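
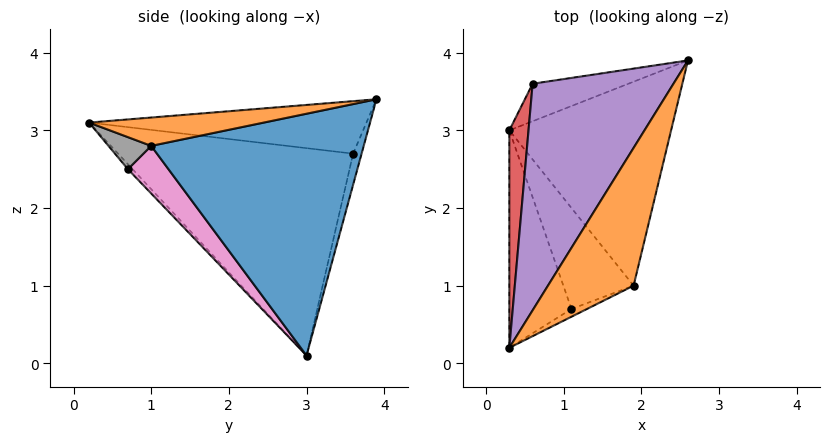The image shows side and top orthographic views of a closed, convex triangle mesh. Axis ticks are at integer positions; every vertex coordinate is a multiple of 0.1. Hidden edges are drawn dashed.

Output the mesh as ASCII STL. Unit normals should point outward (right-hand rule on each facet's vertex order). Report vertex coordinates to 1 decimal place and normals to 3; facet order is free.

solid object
 facet normal 0.828 -0.085 -0.554
  outer loop
   vertex 1.9 1.0 2.8
   vertex 0.3 3.0 0.1
   vertex 2.6 3.9 3.4
  endloop
 endfacet
 facet normal 0.303 -0.263 0.916
  outer loop
   vertex 1.9 1.0 2.8
   vertex 2.6 3.9 3.4
   vertex 0.3 0.2 3.1
  endloop
 endfacet
 facet normal -0.070 0.974 -0.217
  outer loop
   vertex 0.6 3.6 2.7
   vertex 2.6 3.9 3.4
   vertex 0.3 3.0 0.1
  endloop
 endfacet
 facet normal -0.991 0.098 0.092
  outer loop
   vertex 0.6 3.6 2.7
   vertex 0.3 3.0 0.1
   vertex 0.3 0.2 3.1
  endloop
 endfacet
 facet normal -0.346 0.140 0.928
  outer loop
   vertex 0.6 3.6 2.7
   vertex 0.3 0.2 3.1
   vertex 2.6 3.9 3.4
  endloop
 endfacet
 facet normal -0.055 -0.730 -0.681
  outer loop
   vertex 1.1 0.7 2.5
   vertex 0.3 0.2 3.1
   vertex 0.3 3.0 0.1
  endloop
 endfacet
 facet normal 0.466 -0.556 -0.688
  outer loop
   vertex 1.1 0.7 2.5
   vertex 0.3 3.0 0.1
   vertex 1.9 1.0 2.8
  endloop
 endfacet
 facet normal 0.408 -0.891 -0.198
  outer loop
   vertex 1.1 0.7 2.5
   vertex 1.9 1.0 2.8
   vertex 0.3 0.2 3.1
  endloop
 endfacet
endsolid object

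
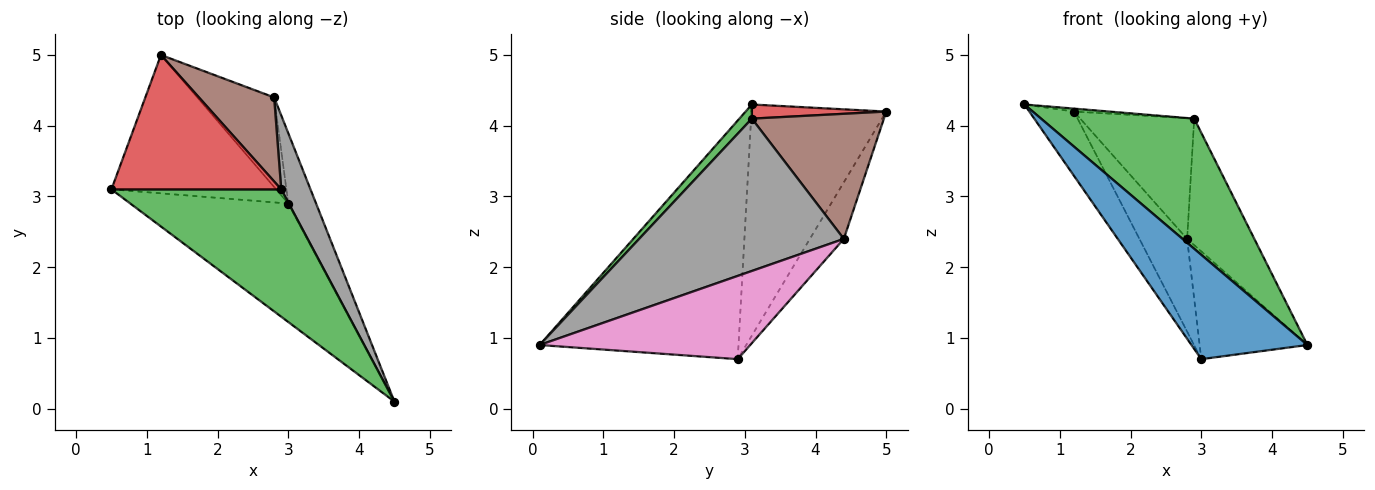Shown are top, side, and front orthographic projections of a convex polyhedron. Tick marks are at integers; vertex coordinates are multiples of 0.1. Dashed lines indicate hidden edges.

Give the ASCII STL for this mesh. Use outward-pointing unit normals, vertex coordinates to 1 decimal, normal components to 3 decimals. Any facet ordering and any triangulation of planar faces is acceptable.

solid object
 facet normal -0.750 -0.437 -0.496
  outer loop
   vertex 3.0 2.9 0.7
   vertex 4.5 0.1 0.9
   vertex 0.5 3.1 4.3
  endloop
 endfacet
 facet normal -0.786 0.260 -0.560
  outer loop
   vertex 3.0 2.9 0.7
   vertex 0.5 3.1 4.3
   vertex 1.2 5.0 4.2
  endloop
 endfacet
 facet normal 0.058 -0.714 0.698
  outer loop
   vertex 2.9 3.1 4.1
   vertex 0.5 3.1 4.3
   vertex 4.5 0.1 0.9
  endloop
 endfacet
 facet normal 0.083 0.022 0.996
  outer loop
   vertex 2.9 3.1 4.1
   vertex 1.2 5.0 4.2
   vertex 0.5 3.1 4.3
  endloop
 endfacet
 facet normal -0.456 0.640 -0.618
  outer loop
   vertex 2.8 4.4 2.4
   vertex 3.0 2.9 0.7
   vertex 1.2 5.0 4.2
  endloop
 endfacet
 facet normal 0.689 0.595 0.414
  outer loop
   vertex 2.8 4.4 2.4
   vertex 1.2 5.0 4.2
   vertex 2.9 3.1 4.1
  endloop
 endfacet
 facet normal 0.853 0.437 -0.285
  outer loop
   vertex 2.8 4.4 2.4
   vertex 4.5 0.1 0.9
   vertex 3.0 2.9 0.7
  endloop
 endfacet
 facet normal 0.935 0.307 0.180
  outer loop
   vertex 2.8 4.4 2.4
   vertex 2.9 3.1 4.1
   vertex 4.5 0.1 0.9
  endloop
 endfacet
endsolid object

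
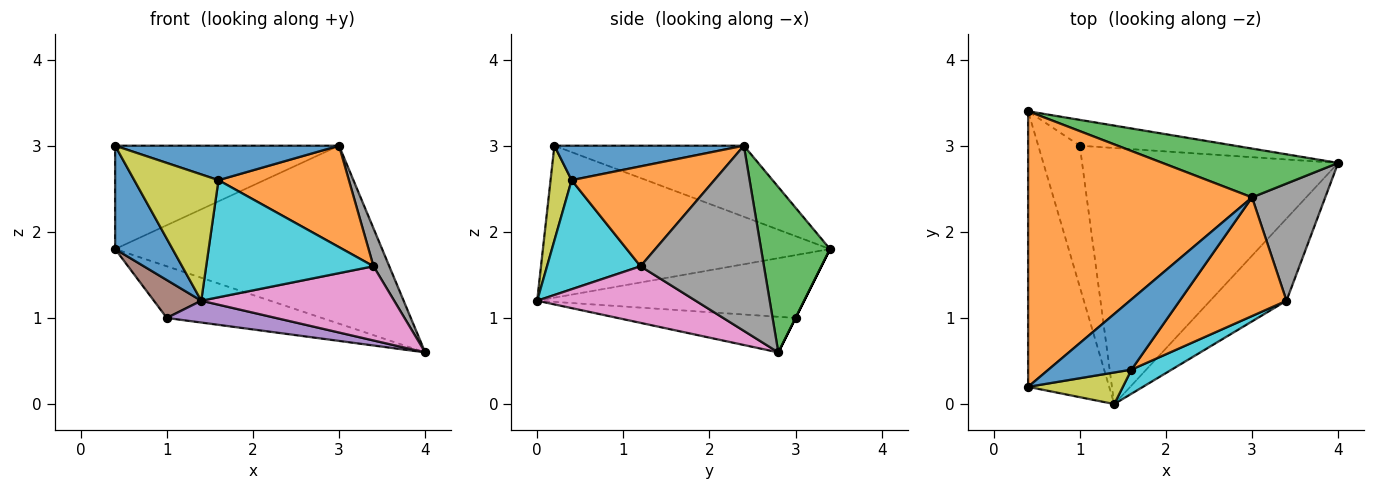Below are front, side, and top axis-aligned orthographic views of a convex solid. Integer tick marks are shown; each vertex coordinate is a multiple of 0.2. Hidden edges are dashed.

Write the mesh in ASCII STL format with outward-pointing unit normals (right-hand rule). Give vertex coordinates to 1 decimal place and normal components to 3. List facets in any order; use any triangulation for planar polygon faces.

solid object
 facet normal -0.869 -0.174 -0.463
  outer loop
   vertex 1.4 0.0 1.2
   vertex 0.4 0.2 3.0
   vertex 0.4 3.4 1.8
  endloop
 endfacet
 facet normal -0.285 0.337 0.898
  outer loop
   vertex 3.0 2.4 3.0
   vertex 0.4 3.4 1.8
   vertex 0.4 0.2 3.0
  endloop
 endfacet
 facet normal 0.242 0.936 0.257
  outer loop
   vertex 3.0 2.4 3.0
   vertex 4.0 2.8 0.6
   vertex 0.4 3.4 1.8
  endloop
 endfacet
 facet normal 0.000 0.894 -0.447
  outer loop
   vertex 1.0 3.0 1.0
   vertex 0.4 3.4 1.8
   vertex 4.0 2.8 0.6
  endloop
 endfacet
 facet normal -0.137 -0.084 -0.987
  outer loop
   vertex 1.0 3.0 1.0
   vertex 4.0 2.8 0.6
   vertex 1.4 0.0 1.2
  endloop
 endfacet
 facet normal -0.825 -0.146 -0.546
  outer loop
   vertex 1.0 3.0 1.0
   vertex 1.4 0.0 1.2
   vertex 0.4 3.4 1.8
  endloop
 endfacet
 facet normal 0.482 -0.587 -0.650
  outer loop
   vertex 3.4 1.2 1.6
   vertex 1.4 0.0 1.2
   vertex 4.0 2.8 0.6
  endloop
 endfacet
 facet normal 0.923 -0.118 0.365
  outer loop
   vertex 3.4 1.2 1.6
   vertex 4.0 2.8 0.6
   vertex 3.0 2.4 3.0
  endloop
 endfacet
 facet normal 0.236 -0.943 0.236
  outer loop
   vertex 1.6 0.4 2.6
   vertex 0.4 0.2 3.0
   vertex 1.4 0.0 1.2
  endloop
 endfacet
 facet normal 0.480 -0.859 0.177
  outer loop
   vertex 1.6 0.4 2.6
   vertex 1.4 0.0 1.2
   vertex 3.4 1.2 1.6
  endloop
 endfacet
 facet normal 0.349 -0.413 0.841
  outer loop
   vertex 1.6 0.4 2.6
   vertex 3.0 2.4 3.0
   vertex 0.4 0.2 3.0
  endloop
 endfacet
 facet normal 0.580 -0.530 0.619
  outer loop
   vertex 1.6 0.4 2.6
   vertex 3.4 1.2 1.6
   vertex 3.0 2.4 3.0
  endloop
 endfacet
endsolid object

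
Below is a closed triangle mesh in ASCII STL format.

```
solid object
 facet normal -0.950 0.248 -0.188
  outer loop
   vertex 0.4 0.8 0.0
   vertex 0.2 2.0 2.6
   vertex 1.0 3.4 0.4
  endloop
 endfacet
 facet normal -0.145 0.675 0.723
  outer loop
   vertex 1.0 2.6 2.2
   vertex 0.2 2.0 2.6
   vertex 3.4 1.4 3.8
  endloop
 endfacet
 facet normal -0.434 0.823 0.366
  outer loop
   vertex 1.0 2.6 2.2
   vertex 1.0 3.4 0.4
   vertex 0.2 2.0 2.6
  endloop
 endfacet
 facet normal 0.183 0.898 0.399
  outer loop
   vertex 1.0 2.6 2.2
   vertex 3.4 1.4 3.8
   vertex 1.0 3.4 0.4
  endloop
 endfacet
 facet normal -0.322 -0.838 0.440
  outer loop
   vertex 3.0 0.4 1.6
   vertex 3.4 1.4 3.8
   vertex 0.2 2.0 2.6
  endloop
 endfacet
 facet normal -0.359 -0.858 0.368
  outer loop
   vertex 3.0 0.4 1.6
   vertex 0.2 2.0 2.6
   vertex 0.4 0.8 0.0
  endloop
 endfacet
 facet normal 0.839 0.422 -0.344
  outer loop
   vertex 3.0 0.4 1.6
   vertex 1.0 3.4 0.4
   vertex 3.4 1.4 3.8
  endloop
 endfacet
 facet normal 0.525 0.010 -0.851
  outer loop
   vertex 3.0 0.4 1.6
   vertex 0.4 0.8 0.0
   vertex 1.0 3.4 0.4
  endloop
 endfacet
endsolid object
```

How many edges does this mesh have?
12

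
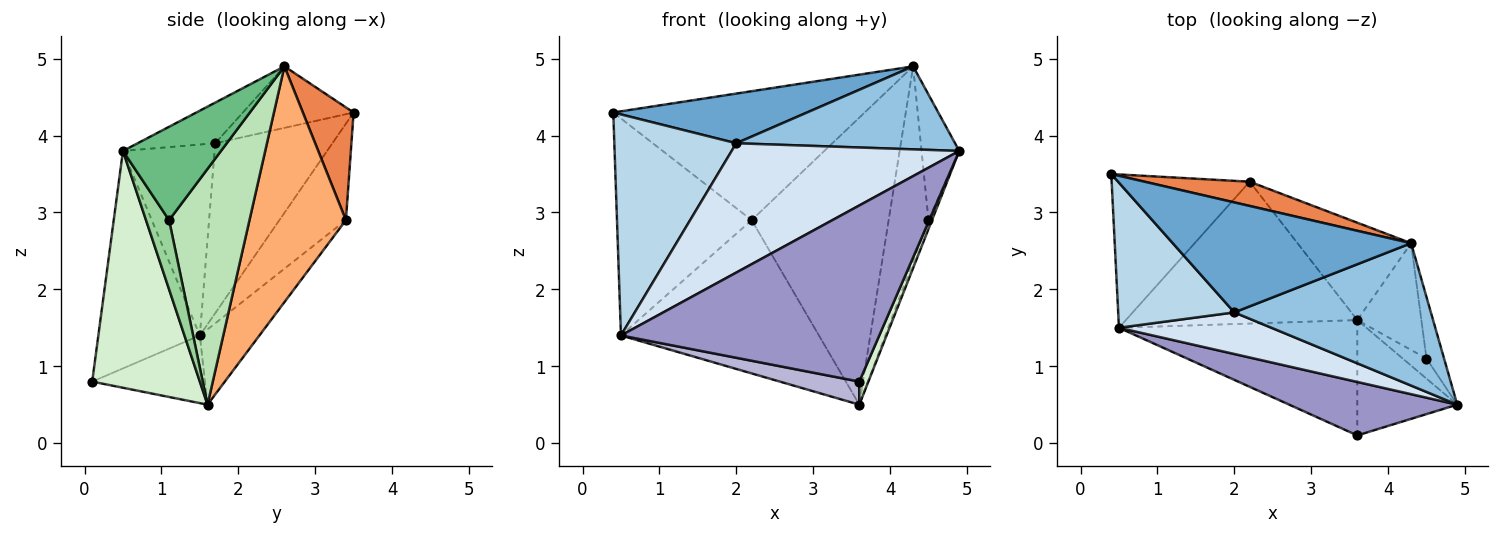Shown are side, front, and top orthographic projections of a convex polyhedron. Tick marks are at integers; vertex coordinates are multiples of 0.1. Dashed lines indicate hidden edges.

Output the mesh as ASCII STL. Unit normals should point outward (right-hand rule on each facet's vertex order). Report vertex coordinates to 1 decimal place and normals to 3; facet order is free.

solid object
 facet normal -0.229 -0.401 0.887
  outer loop
   vertex 2.0 1.7 3.9
   vertex 4.3 2.6 4.9
   vertex 0.4 3.5 4.3
  endloop
 endfacet
 facet normal -0.176 -0.496 0.850
  outer loop
   vertex 2.0 1.7 3.9
   vertex 4.9 0.5 3.8
   vertex 4.3 2.6 4.9
  endloop
 endfacet
 facet normal -0.626 -0.652 0.428
  outer loop
   vertex 2.0 1.7 3.9
   vertex 0.4 3.5 4.3
   vertex 0.5 1.5 1.4
  endloop
 endfacet
 facet normal -0.358 -0.889 0.286
  outer loop
   vertex 2.0 1.7 3.9
   vertex 0.5 1.5 1.4
   vertex 4.9 0.5 3.8
  endloop
 endfacet
 facet normal 0.195 0.964 0.181
  outer loop
   vertex 2.2 3.4 2.9
   vertex 0.4 3.5 4.3
   vertex 4.3 2.6 4.9
  endloop
 endfacet
 facet normal 0.555 0.788 -0.267
  outer loop
   vertex 2.2 3.4 2.9
   vertex 4.3 2.6 4.9
   vertex 3.6 1.6 0.5
  endloop
 endfacet
 facet normal -0.374 0.757 -0.535
  outer loop
   vertex 2.2 3.4 2.9
   vertex 0.5 1.5 1.4
   vertex 0.4 3.5 4.3
  endloop
 endfacet
 facet normal -0.216 0.717 -0.663
  outer loop
   vertex 2.2 3.4 2.9
   vertex 3.6 1.6 0.5
   vertex 0.5 1.5 1.4
  endloop
 endfacet
 facet normal 0.919 0.353 -0.173
  outer loop
   vertex 4.5 1.1 2.9
   vertex 4.3 2.6 4.9
   vertex 4.9 0.5 3.8
  endloop
 endfacet
 facet normal 0.936 0.142 -0.322
  outer loop
   vertex 4.5 1.1 2.9
   vertex 4.9 0.5 3.8
   vertex 3.6 1.6 0.5
  endloop
 endfacet
 facet normal 0.871 0.431 -0.237
  outer loop
   vertex 4.5 1.1 2.9
   vertex 3.6 1.6 0.5
   vertex 4.3 2.6 4.9
  endloop
 endfacet
 facet normal 0.919 -0.078 -0.388
  outer loop
   vertex 3.6 0.1 0.8
   vertex 3.6 1.6 0.5
   vertex 4.9 0.5 3.8
  endloop
 endfacet
 facet normal -0.352 -0.896 0.272
  outer loop
   vertex 3.6 0.1 0.8
   vertex 4.9 0.5 3.8
   vertex 0.5 1.5 1.4
  endloop
 endfacet
 facet normal -0.268 -0.189 -0.945
  outer loop
   vertex 3.6 0.1 0.8
   vertex 0.5 1.5 1.4
   vertex 3.6 1.6 0.5
  endloop
 endfacet
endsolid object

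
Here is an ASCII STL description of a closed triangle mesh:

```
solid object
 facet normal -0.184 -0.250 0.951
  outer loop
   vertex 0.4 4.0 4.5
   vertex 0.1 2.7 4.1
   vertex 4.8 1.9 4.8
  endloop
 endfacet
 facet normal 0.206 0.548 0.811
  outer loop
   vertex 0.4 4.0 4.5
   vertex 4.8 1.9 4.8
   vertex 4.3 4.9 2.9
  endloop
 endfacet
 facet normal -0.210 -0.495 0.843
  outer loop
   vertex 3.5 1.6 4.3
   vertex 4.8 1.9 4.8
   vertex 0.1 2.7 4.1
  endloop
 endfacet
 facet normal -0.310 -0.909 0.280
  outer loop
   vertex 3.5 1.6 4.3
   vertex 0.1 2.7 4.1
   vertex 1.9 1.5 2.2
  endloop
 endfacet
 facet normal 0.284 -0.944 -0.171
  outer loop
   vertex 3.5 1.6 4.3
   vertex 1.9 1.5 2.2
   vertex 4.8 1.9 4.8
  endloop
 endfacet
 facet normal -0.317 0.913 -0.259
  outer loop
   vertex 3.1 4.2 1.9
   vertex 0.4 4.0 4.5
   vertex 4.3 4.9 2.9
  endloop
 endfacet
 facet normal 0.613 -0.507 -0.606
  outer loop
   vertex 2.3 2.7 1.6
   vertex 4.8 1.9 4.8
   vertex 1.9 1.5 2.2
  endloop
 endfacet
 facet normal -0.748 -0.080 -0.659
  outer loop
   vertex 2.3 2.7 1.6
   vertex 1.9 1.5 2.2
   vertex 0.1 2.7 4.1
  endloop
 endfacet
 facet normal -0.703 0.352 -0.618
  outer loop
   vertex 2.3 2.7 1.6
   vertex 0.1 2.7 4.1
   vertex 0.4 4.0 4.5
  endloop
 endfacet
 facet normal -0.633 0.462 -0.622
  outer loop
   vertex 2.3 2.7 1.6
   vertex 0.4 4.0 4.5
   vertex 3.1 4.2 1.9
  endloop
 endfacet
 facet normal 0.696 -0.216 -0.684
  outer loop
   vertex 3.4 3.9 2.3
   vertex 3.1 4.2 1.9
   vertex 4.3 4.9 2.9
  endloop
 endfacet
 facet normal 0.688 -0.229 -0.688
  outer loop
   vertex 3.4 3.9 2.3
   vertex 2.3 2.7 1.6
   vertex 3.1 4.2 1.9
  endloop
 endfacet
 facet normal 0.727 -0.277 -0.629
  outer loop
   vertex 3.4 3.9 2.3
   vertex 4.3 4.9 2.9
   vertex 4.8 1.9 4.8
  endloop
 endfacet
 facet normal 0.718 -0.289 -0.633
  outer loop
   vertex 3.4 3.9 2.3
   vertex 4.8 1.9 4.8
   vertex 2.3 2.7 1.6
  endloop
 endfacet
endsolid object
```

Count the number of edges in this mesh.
21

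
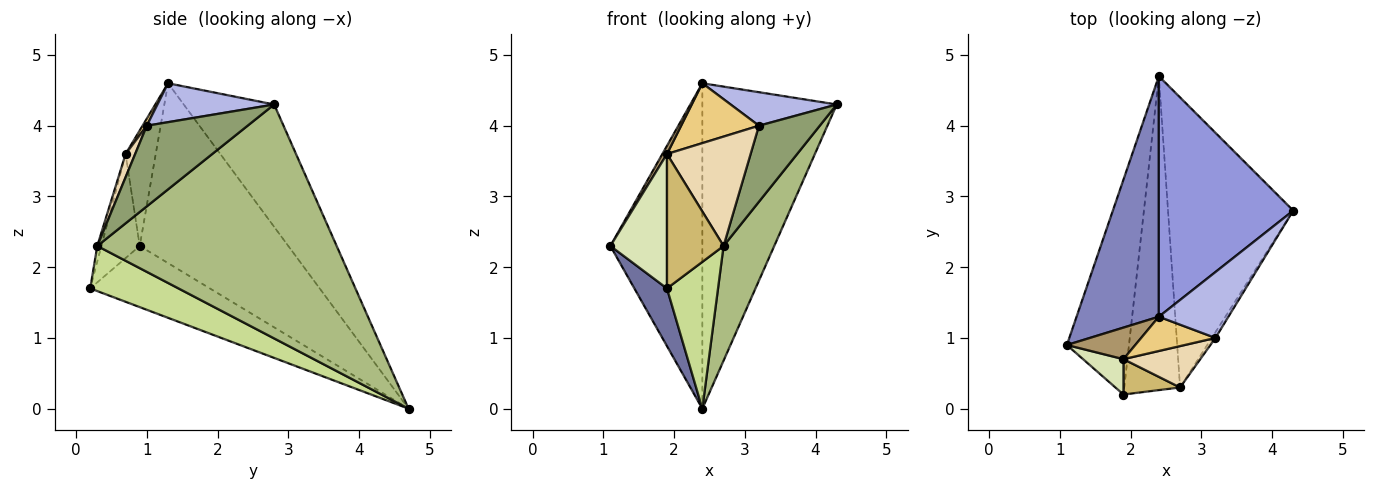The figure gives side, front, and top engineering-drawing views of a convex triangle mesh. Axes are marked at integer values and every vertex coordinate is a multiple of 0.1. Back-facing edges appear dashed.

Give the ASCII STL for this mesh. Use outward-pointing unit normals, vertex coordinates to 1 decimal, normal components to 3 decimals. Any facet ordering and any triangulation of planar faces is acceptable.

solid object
 facet normal -0.689 -0.188 -0.700
  outer loop
   vertex 1.9 0.2 1.7
   vertex 1.1 0.9 2.3
   vertex 2.4 4.7 0.0
  endloop
 endfacet
 facet normal -0.792 0.491 0.363
  outer loop
   vertex 2.4 1.3 4.6
   vertex 2.4 4.7 0.0
   vertex 1.1 0.9 2.3
  endloop
 endfacet
 facet normal -0.476 0.707 0.523
  outer loop
   vertex 2.4 1.3 4.6
   vertex 4.3 2.8 4.3
   vertex 2.4 4.7 0.0
  endloop
 endfacet
 facet normal 0.446 -0.406 0.798
  outer loop
   vertex 2.4 1.3 4.6
   vertex 3.2 1.0 4.0
   vertex 4.3 2.8 4.3
  endloop
 endfacet
 facet normal 0.856 -0.516 -0.039
  outer loop
   vertex 2.7 0.3 2.3
   vertex 4.3 2.8 4.3
   vertex 3.2 1.0 4.0
  endloop
 endfacet
 facet normal 0.867 -0.183 -0.464
  outer loop
   vertex 2.7 0.3 2.3
   vertex 2.4 4.7 0.0
   vertex 4.3 2.8 4.3
  endloop
 endfacet
 facet normal 0.591 -0.342 -0.731
  outer loop
   vertex 2.7 0.3 2.3
   vertex 1.9 0.2 1.7
   vertex 2.4 4.7 0.0
  endloop
 endfacet
 facet normal -0.548 -0.809 0.213
  outer loop
   vertex 1.9 0.7 3.6
   vertex 1.1 0.9 2.3
   vertex 1.9 0.2 1.7
  endloop
 endfacet
 facet normal -0.853 -0.131 0.505
  outer loop
   vertex 1.9 0.7 3.6
   vertex 2.4 1.3 4.6
   vertex 1.1 0.9 2.3
  endloop
 endfacet
 facet normal -0.070 -0.965 0.254
  outer loop
   vertex 1.9 0.7 3.6
   vertex 1.9 0.2 1.7
   vertex 2.7 0.3 2.3
  endloop
 endfacet
 facet normal 0.047 -0.867 0.496
  outer loop
   vertex 1.9 0.7 3.6
   vertex 3.2 1.0 4.0
   vertex 2.4 1.3 4.6
  endloop
 endfacet
 facet normal 0.106 -0.930 0.352
  outer loop
   vertex 1.9 0.7 3.6
   vertex 2.7 0.3 2.3
   vertex 3.2 1.0 4.0
  endloop
 endfacet
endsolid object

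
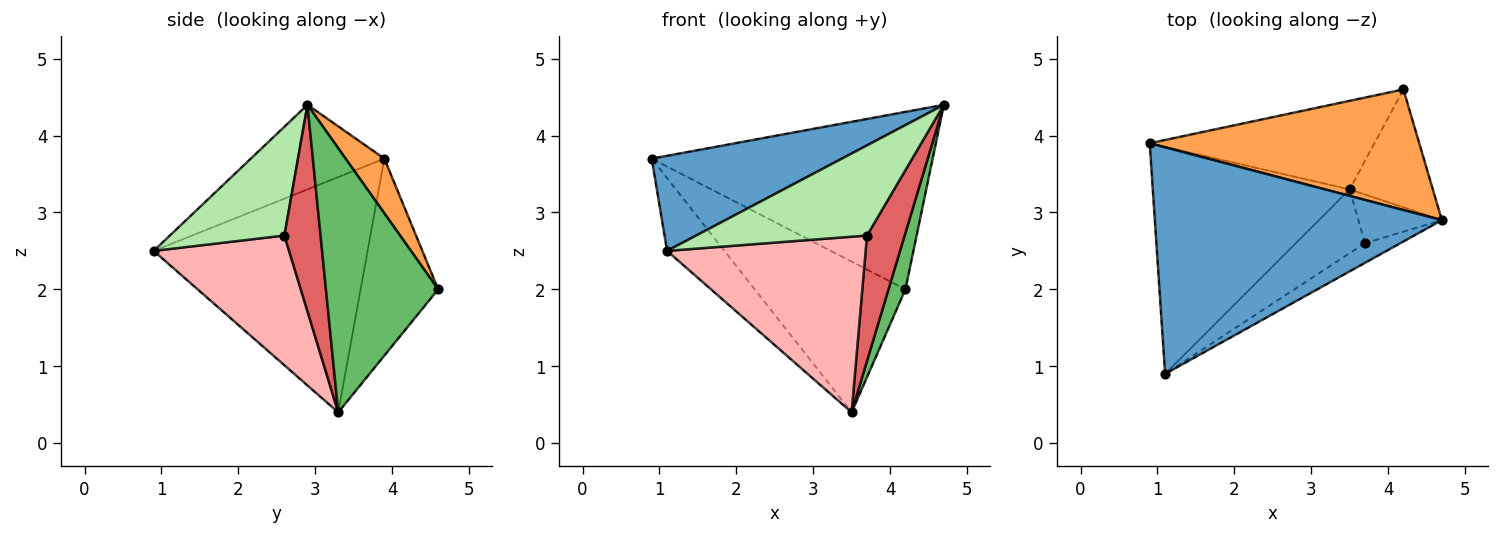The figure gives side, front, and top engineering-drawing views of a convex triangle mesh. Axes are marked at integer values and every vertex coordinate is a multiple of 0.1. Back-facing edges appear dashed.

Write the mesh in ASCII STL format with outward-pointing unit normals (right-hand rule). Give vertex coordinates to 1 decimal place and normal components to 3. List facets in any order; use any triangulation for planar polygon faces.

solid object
 facet normal -0.262 -0.373 0.890
  outer loop
   vertex 1.1 0.9 2.5
   vertex 4.7 2.9 4.4
   vertex 0.9 3.9 3.7
  endloop
 endfacet
 facet normal -0.751 0.201 -0.629
  outer loop
   vertex 3.5 3.3 0.4
   vertex 1.1 0.9 2.5
   vertex 0.9 3.9 3.7
  endloop
 endfacet
 facet normal 0.113 0.822 0.558
  outer loop
   vertex 4.2 4.6 2.0
   vertex 0.9 3.9 3.7
   vertex 4.7 2.9 4.4
  endloop
 endfacet
 facet normal -0.406 0.788 -0.463
  outer loop
   vertex 4.2 4.6 2.0
   vertex 3.5 3.3 0.4
   vertex 0.9 3.9 3.7
  endloop
 endfacet
 facet normal 0.944 -0.142 -0.297
  outer loop
   vertex 4.2 4.6 2.0
   vertex 4.7 2.9 4.4
   vertex 3.5 3.3 0.4
  endloop
 endfacet
 facet normal 0.548 -0.817 -0.178
  outer loop
   vertex 3.7 2.6 2.7
   vertex 4.7 2.9 4.4
   vertex 1.1 0.9 2.5
  endloop
 endfacet
 facet normal 0.667 -0.695 -0.269
  outer loop
   vertex 3.7 2.6 2.7
   vertex 3.5 3.3 0.4
   vertex 4.7 2.9 4.4
  endloop
 endfacet
 facet normal 0.540 -0.791 -0.288
  outer loop
   vertex 3.7 2.6 2.7
   vertex 1.1 0.9 2.5
   vertex 3.5 3.3 0.4
  endloop
 endfacet
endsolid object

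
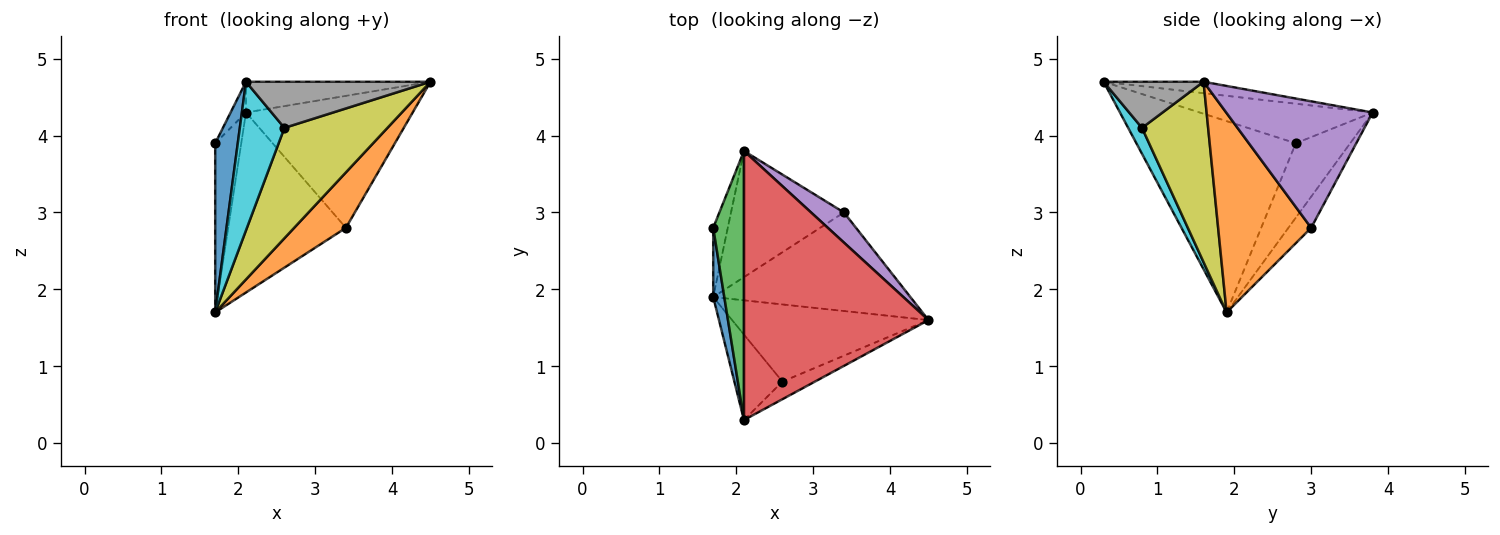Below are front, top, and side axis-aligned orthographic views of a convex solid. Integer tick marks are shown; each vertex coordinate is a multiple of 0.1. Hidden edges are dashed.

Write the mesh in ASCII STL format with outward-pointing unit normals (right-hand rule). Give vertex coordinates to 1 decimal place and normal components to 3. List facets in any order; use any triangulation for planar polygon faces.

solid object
 facet normal -0.989 -0.140 0.057
  outer loop
   vertex 1.7 1.9 1.7
   vertex 2.1 0.3 4.7
   vertex 1.7 2.8 3.9
  endloop
 endfacet
 facet normal 0.661 -0.368 -0.654
  outer loop
   vertex 3.4 3.0 2.8
   vertex 4.5 1.6 4.7
   vertex 1.7 1.9 1.7
  endloop
 endfacet
 facet normal -0.787 0.070 0.612
  outer loop
   vertex 2.1 3.8 4.3
   vertex 1.7 2.8 3.9
   vertex 2.1 0.3 4.7
  endloop
 endfacet
 facet normal -0.061 0.113 0.992
  outer loop
   vertex 2.1 3.8 4.3
   vertex 2.1 0.3 4.7
   vertex 4.5 1.6 4.7
  endloop
 endfacet
 facet normal 0.651 0.740 0.169
  outer loop
   vertex 2.1 3.8 4.3
   vertex 4.5 1.6 4.7
   vertex 3.4 3.0 2.8
  endloop
 endfacet
 facet normal -0.888 0.425 -0.174
  outer loop
   vertex 2.1 3.8 4.3
   vertex 1.7 1.9 1.7
   vertex 1.7 2.8 3.9
  endloop
 endfacet
 facet normal -0.156 0.809 -0.567
  outer loop
   vertex 2.1 3.8 4.3
   vertex 3.4 3.0 2.8
   vertex 1.7 1.9 1.7
  endloop
 endfacet
 facet normal 0.452 -0.834 -0.318
  outer loop
   vertex 2.6 0.8 4.1
   vertex 4.5 1.6 4.7
   vertex 2.1 0.3 4.7
  endloop
 endfacet
 facet normal 0.466 -0.725 -0.507
  outer loop
   vertex 2.6 0.8 4.1
   vertex 1.7 1.9 1.7
   vertex 4.5 1.6 4.7
  endloop
 endfacet
 facet normal 0.260 -0.837 -0.481
  outer loop
   vertex 2.6 0.8 4.1
   vertex 2.1 0.3 4.7
   vertex 1.7 1.9 1.7
  endloop
 endfacet
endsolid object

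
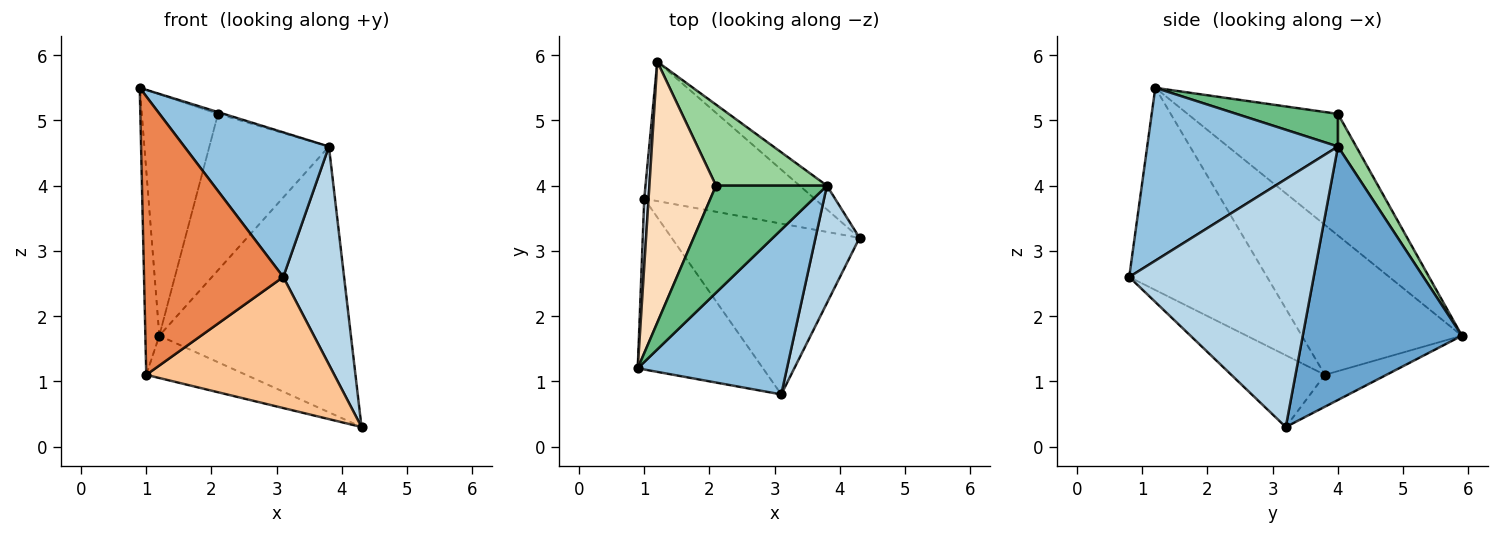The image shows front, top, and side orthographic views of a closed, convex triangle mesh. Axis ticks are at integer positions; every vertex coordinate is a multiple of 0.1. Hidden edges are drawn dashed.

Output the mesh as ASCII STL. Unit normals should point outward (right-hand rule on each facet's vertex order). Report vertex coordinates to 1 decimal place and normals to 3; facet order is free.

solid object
 facet normal 0.637 0.767 -0.069
  outer loop
   vertex 3.8 4.0 4.6
   vertex 4.3 3.2 0.3
   vertex 1.2 5.9 1.7
  endloop
 endfacet
 facet normal 0.657 -0.498 0.567
  outer loop
   vertex 3.8 4.0 4.6
   vertex 0.9 1.2 5.5
   vertex 3.1 0.8 2.6
  endloop
 endfacet
 facet normal 0.936 -0.309 0.166
  outer loop
   vertex 3.8 4.0 4.6
   vertex 3.1 0.8 2.6
   vertex 4.3 3.2 0.3
  endloop
 endfacet
 facet normal -0.996 0.087 0.029
  outer loop
   vertex 1.0 3.8 1.1
   vertex 0.9 1.2 5.5
   vertex 1.2 5.9 1.7
  endloop
 endfacet
 facet normal -0.645 -0.651 -0.400
  outer loop
   vertex 1.0 3.8 1.1
   vertex 3.1 0.8 2.6
   vertex 0.9 1.2 5.5
  endloop
 endfacet
 facet normal -0.176 0.286 -0.942
  outer loop
   vertex 1.0 3.8 1.1
   vertex 1.2 5.9 1.7
   vertex 4.3 3.2 0.3
  endloop
 endfacet
 facet normal -0.290 -0.583 -0.759
  outer loop
   vertex 1.0 3.8 1.1
   vertex 4.3 3.2 0.3
   vertex 3.1 0.8 2.6
  endloop
 endfacet
 facet normal -0.801 0.406 0.439
  outer loop
   vertex 2.1 4.0 5.1
   vertex 1.2 5.9 1.7
   vertex 0.9 1.2 5.5
  endloop
 endfacet
 facet normal 0.282 0.016 0.959
  outer loop
   vertex 2.1 4.0 5.1
   vertex 0.9 1.2 5.5
   vertex 3.8 4.0 4.6
  endloop
 endfacet
 facet normal 0.134 0.880 0.456
  outer loop
   vertex 2.1 4.0 5.1
   vertex 3.8 4.0 4.6
   vertex 1.2 5.9 1.7
  endloop
 endfacet
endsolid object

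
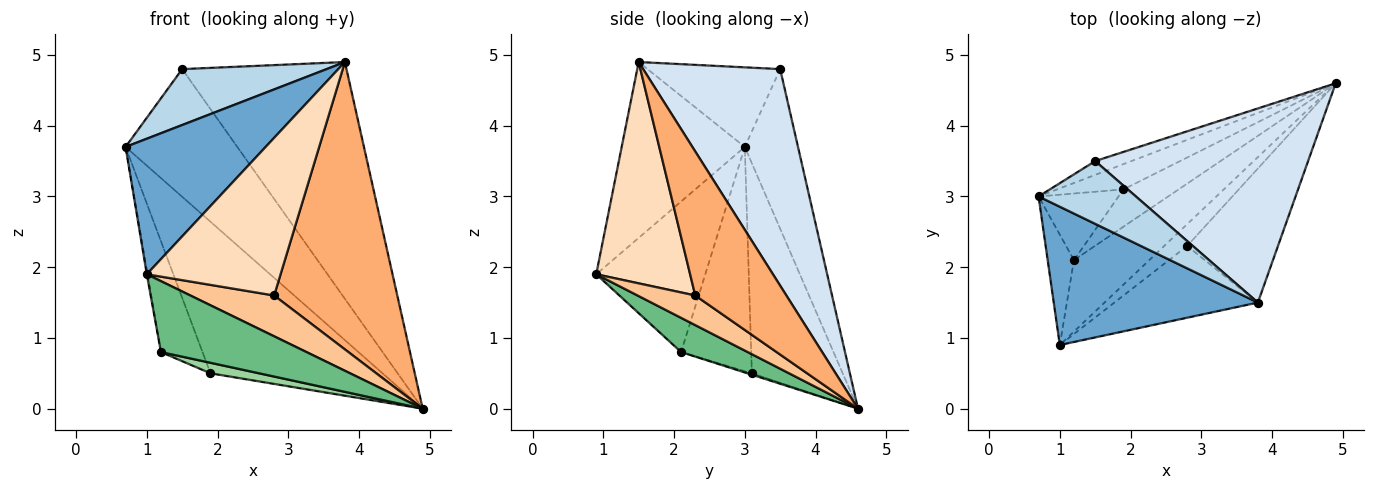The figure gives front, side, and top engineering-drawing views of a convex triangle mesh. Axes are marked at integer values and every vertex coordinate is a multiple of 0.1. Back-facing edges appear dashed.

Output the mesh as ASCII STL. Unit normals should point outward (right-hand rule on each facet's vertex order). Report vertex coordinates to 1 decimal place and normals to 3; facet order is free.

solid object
 facet normal -0.524 -0.596 0.608
  outer loop
   vertex 1.0 0.9 1.9
   vertex 3.8 1.5 4.9
   vertex 0.7 3.0 3.7
  endloop
 endfacet
 facet normal -0.428 0.899 -0.097
  outer loop
   vertex 1.5 3.5 4.8
   vertex 4.9 4.6 0.0
   vertex 0.7 3.0 3.7
  endloop
 endfacet
 facet normal -0.521 -0.568 0.637
  outer loop
   vertex 1.5 3.5 4.8
   vertex 0.7 3.0 3.7
   vertex 3.8 1.5 4.9
  endloop
 endfacet
 facet normal 0.542 0.650 0.533
  outer loop
   vertex 1.5 3.5 4.8
   vertex 3.8 1.5 4.9
   vertex 4.9 4.6 0.0
  endloop
 endfacet
 facet normal -0.462 0.875 -0.146
  outer loop
   vertex 1.9 3.1 0.5
   vertex 0.7 3.0 3.7
   vertex 4.9 4.6 0.0
  endloop
 endfacet
 facet normal 0.557 -0.753 -0.351
  outer loop
   vertex 2.8 2.3 1.6
   vertex 4.9 4.6 0.0
   vertex 3.8 1.5 4.9
  endloop
 endfacet
 facet normal 0.519 -0.754 -0.402
  outer loop
   vertex 2.8 2.3 1.6
   vertex 1.0 0.9 1.9
   vertex 4.9 4.6 0.0
  endloop
 endfacet
 facet normal 0.538 -0.767 -0.349
  outer loop
   vertex 2.8 2.3 1.6
   vertex 3.8 1.5 4.9
   vertex 1.0 0.9 1.9
  endloop
 endfacet
 facet normal 0.307 -0.670 -0.676
  outer loop
   vertex 1.2 2.1 0.8
   vertex 4.9 4.6 0.0
   vertex 1.0 0.9 1.9
  endloop
 endfacet
 facet normal -0.025 -0.271 -0.962
  outer loop
   vertex 1.2 2.1 0.8
   vertex 1.9 3.1 0.5
   vertex 4.9 4.6 0.0
  endloop
 endfacet
 facet normal -0.985 0.007 -0.172
  outer loop
   vertex 1.2 2.1 0.8
   vertex 1.0 0.9 1.9
   vertex 0.7 3.0 3.7
  endloop
 endfacet
 facet normal -0.822 0.488 -0.293
  outer loop
   vertex 1.2 2.1 0.8
   vertex 0.7 3.0 3.7
   vertex 1.9 3.1 0.5
  endloop
 endfacet
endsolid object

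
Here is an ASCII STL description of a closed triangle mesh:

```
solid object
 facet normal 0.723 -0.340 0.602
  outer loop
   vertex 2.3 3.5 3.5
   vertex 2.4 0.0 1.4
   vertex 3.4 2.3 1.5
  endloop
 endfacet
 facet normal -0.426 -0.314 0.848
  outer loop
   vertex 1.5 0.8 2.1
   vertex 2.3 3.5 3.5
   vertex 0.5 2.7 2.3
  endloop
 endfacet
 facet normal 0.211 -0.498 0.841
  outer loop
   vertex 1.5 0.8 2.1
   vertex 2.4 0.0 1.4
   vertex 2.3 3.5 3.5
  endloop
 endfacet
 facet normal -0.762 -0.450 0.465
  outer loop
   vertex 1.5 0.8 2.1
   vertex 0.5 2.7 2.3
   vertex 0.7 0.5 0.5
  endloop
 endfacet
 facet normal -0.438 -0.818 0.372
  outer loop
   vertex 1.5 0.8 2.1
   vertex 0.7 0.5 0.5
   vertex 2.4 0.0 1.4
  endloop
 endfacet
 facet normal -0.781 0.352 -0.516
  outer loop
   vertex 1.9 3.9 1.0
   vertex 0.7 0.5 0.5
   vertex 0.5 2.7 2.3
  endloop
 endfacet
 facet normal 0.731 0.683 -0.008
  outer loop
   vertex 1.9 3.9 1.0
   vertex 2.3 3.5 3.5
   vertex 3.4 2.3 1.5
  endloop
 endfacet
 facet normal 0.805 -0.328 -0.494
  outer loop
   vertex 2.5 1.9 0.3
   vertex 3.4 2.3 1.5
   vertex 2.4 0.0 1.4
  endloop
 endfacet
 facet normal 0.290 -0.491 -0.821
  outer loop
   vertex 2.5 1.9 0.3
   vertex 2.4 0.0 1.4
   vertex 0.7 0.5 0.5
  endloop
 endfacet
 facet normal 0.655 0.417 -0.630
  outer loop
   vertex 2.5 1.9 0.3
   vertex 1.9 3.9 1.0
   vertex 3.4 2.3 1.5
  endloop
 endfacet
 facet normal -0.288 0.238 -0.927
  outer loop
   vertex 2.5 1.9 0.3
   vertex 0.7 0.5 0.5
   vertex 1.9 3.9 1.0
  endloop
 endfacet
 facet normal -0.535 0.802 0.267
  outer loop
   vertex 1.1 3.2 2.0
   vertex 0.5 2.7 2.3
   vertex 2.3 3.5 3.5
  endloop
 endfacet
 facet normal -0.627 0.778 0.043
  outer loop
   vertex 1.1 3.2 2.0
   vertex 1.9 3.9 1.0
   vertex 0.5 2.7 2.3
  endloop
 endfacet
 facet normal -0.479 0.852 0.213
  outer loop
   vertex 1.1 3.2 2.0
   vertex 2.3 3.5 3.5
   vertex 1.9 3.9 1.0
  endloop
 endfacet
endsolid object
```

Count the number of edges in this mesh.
21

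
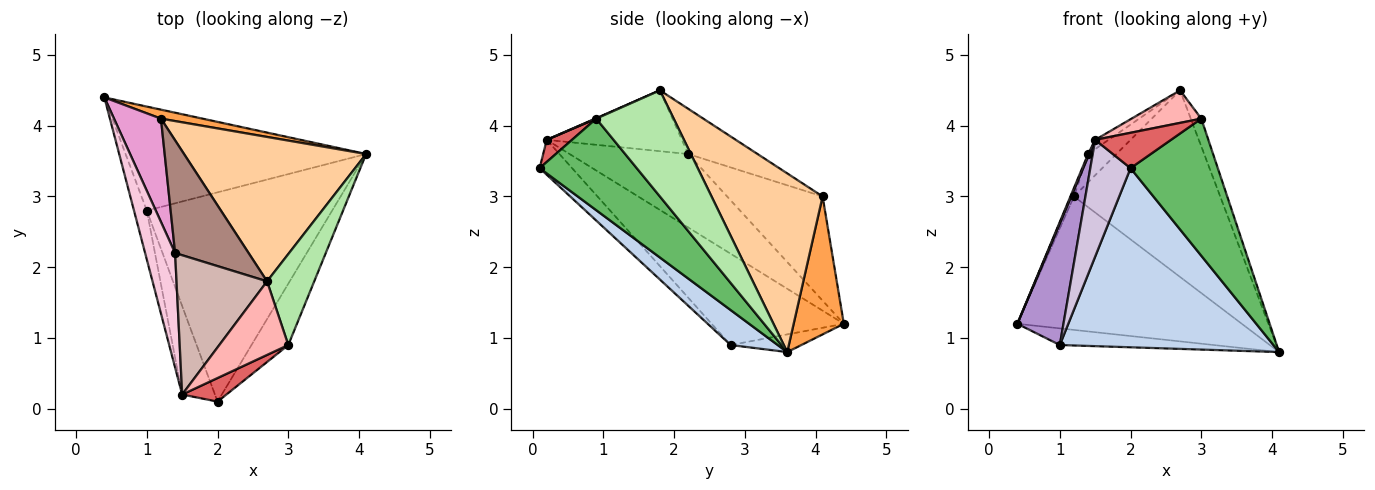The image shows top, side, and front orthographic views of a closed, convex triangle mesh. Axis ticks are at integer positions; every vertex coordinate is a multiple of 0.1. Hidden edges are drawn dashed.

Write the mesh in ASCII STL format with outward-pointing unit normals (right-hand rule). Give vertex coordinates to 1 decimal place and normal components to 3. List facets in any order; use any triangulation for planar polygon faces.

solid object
 facet normal -0.072 0.158 -0.985
  outer loop
   vertex 1.0 2.8 0.9
   vertex 0.4 4.4 1.2
   vertex 4.1 3.6 0.8
  endloop
 endfacet
 facet normal 0.142 -0.644 -0.752
  outer loop
   vertex 1.0 2.8 0.9
   vertex 4.1 3.6 0.8
   vertex 2.0 0.1 3.4
  endloop
 endfacet
 facet normal 0.218 0.974 0.066
  outer loop
   vertex 1.2 4.1 3.0
   vertex 4.1 3.6 0.8
   vertex 0.4 4.4 1.2
  endloop
 endfacet
 facet normal 0.515 0.678 0.525
  outer loop
   vertex 1.2 4.1 3.0
   vertex 2.7 1.8 4.5
   vertex 4.1 3.6 0.8
  endloop
 endfacet
 facet normal 0.713 -0.640 -0.286
  outer loop
   vertex 3.0 0.9 4.1
   vertex 2.0 0.1 3.4
   vertex 4.1 3.6 0.8
  endloop
 endfacet
 facet normal 0.907 0.123 0.403
  outer loop
   vertex 3.0 0.9 4.1
   vertex 4.1 3.6 0.8
   vertex 2.7 1.8 4.5
  endloop
 endfacet
 facet normal 0.267 -0.802 0.535
  outer loop
   vertex 1.5 0.2 3.8
   vertex 2.0 0.1 3.4
   vertex 3.0 0.9 4.1
  endloop
 endfacet
 facet normal 0.006 -0.404 0.915
  outer loop
   vertex 1.5 0.2 3.8
   vertex 3.0 0.9 4.1
   vertex 2.7 1.8 4.5
  endloop
 endfacet
 facet normal -0.936 -0.326 -0.131
  outer loop
   vertex 1.5 0.2 3.8
   vertex 0.4 4.4 1.2
   vertex 1.0 2.8 0.9
  endloop
 endfacet
 facet normal -0.541 -0.671 -0.508
  outer loop
   vertex 1.5 0.2 3.8
   vertex 1.0 2.8 0.9
   vertex 2.0 0.1 3.4
  endloop
 endfacet
 facet normal -0.512 0.209 0.833
  outer loop
   vertex 1.4 2.2 3.6
   vertex 2.7 1.8 4.5
   vertex 1.2 4.1 3.0
  endloop
 endfacet
 facet normal -0.557 0.055 0.829
  outer loop
   vertex 1.4 2.2 3.6
   vertex 1.5 0.2 3.8
   vertex 2.7 1.8 4.5
  endloop
 endfacet
 facet normal -0.911 0.034 0.411
  outer loop
   vertex 1.4 2.2 3.6
   vertex 1.2 4.1 3.0
   vertex 0.4 4.4 1.2
  endloop
 endfacet
 facet normal -0.926 -0.008 0.378
  outer loop
   vertex 1.4 2.2 3.6
   vertex 0.4 4.4 1.2
   vertex 1.5 0.2 3.8
  endloop
 endfacet
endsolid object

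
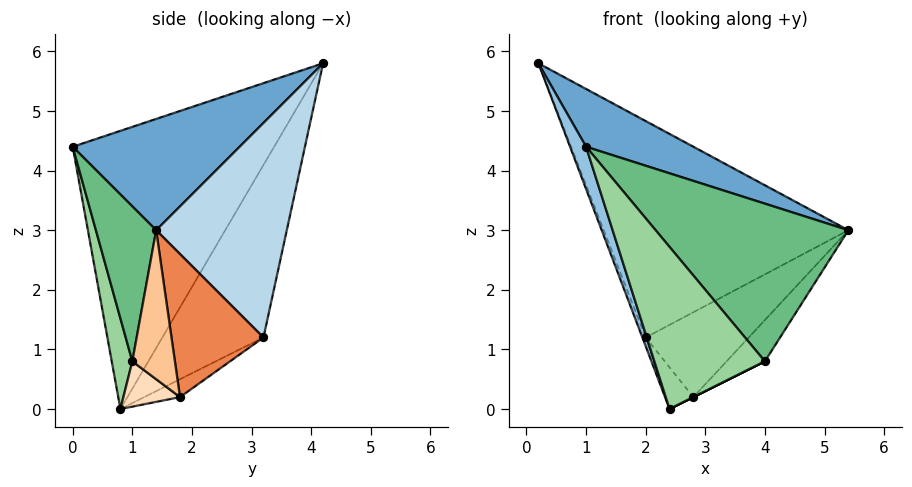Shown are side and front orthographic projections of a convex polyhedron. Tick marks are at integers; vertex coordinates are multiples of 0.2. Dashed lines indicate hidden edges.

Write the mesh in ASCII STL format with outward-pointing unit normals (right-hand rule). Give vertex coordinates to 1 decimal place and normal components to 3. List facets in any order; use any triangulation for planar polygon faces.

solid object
 facet normal 0.361 -0.232 0.903
  outer loop
   vertex 1.0 0.0 4.4
   vertex 5.4 1.4 3.0
   vertex 0.2 4.2 5.8
  endloop
 endfacet
 facet normal -0.946 -0.075 -0.315
  outer loop
   vertex 2.4 0.8 0.0
   vertex 1.0 0.0 4.4
   vertex 0.2 4.2 5.8
  endloop
 endfacet
 facet normal 0.471 0.882 -0.007
  outer loop
   vertex 2.0 3.2 1.2
   vertex 0.2 4.2 5.8
   vertex 5.4 1.4 3.0
  endloop
 endfacet
 facet normal -0.929 0.030 -0.370
  outer loop
   vertex 2.0 3.2 1.2
   vertex 2.4 0.8 0.0
   vertex 0.2 4.2 5.8
  endloop
 endfacet
 facet normal 0.593 0.664 -0.456
  outer loop
   vertex 2.8 1.8 0.2
   vertex 2.0 3.2 1.2
   vertex 5.4 1.4 3.0
  endloop
 endfacet
 facet normal -0.440 0.342 -0.831
  outer loop
   vertex 2.8 1.8 0.2
   vertex 2.4 0.8 0.0
   vertex 2.0 3.2 1.2
  endloop
 endfacet
 facet normal 0.639 0.575 -0.511
  outer loop
   vertex 4.0 1.0 0.8
   vertex 2.8 1.8 0.2
   vertex 5.4 1.4 3.0
  endloop
 endfacet
 facet normal 0.447 0.000 -0.894
  outer loop
   vertex 4.0 1.0 0.8
   vertex 2.4 0.8 0.0
   vertex 2.8 1.8 0.2
  endloop
 endfacet
 facet normal 0.298 -0.954 -0.016
  outer loop
   vertex 4.0 1.0 0.8
   vertex 5.4 1.4 3.0
   vertex 1.0 0.0 4.4
  endloop
 endfacet
 facet normal 0.182 -0.976 -0.120
  outer loop
   vertex 4.0 1.0 0.8
   vertex 1.0 0.0 4.4
   vertex 2.4 0.8 0.0
  endloop
 endfacet
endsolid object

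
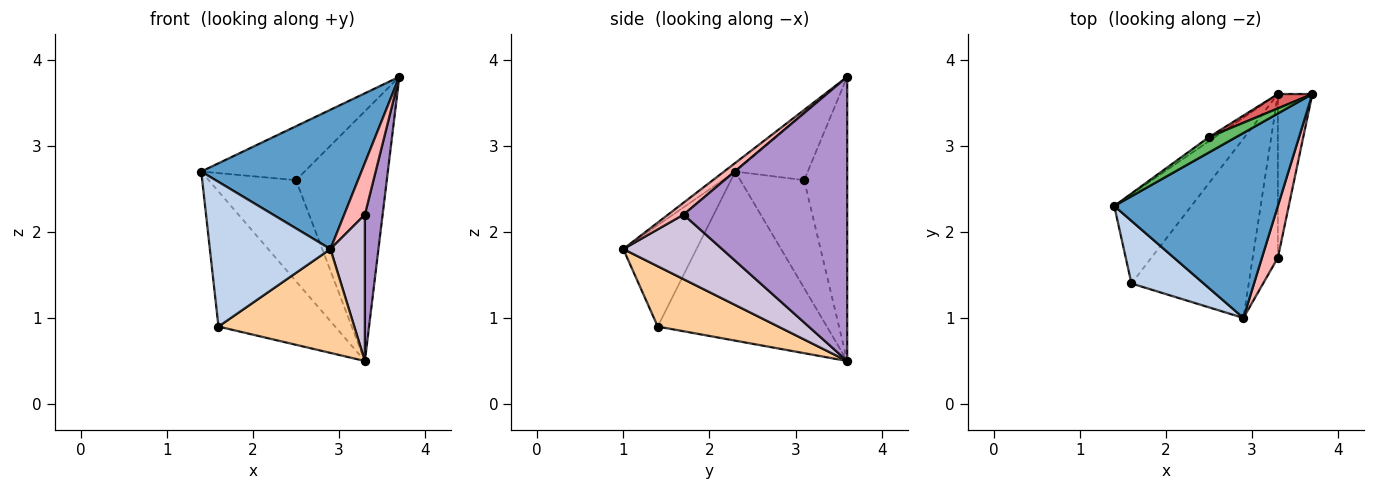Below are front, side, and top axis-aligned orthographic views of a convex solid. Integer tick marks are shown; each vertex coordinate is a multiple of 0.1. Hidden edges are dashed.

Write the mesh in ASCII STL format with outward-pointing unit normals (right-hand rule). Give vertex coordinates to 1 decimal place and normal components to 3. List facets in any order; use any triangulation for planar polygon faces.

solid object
 facet normal -0.042 -0.601 0.798
  outer loop
   vertex 2.9 1.0 1.8
   vertex 3.7 3.6 3.8
   vertex 1.4 2.3 2.7
  endloop
 endfacet
 facet normal -0.487 -0.802 0.347
  outer loop
   vertex 1.6 1.4 0.9
   vertex 2.9 1.0 1.8
   vertex 1.4 2.3 2.7
  endloop
 endfacet
 facet normal -0.771 0.532 -0.351
  outer loop
   vertex 1.6 1.4 0.9
   vertex 1.4 2.3 2.7
   vertex 3.3 3.6 0.5
  endloop
 endfacet
 facet normal 0.406 -0.458 -0.791
  outer loop
   vertex 1.6 1.4 0.9
   vertex 3.3 3.6 0.5
   vertex 2.9 1.0 1.8
  endloop
 endfacet
 facet normal -0.559 0.797 0.227
  outer loop
   vertex 2.5 3.1 2.6
   vertex 1.4 2.3 2.7
   vertex 3.7 3.6 3.8
  endloop
 endfacet
 facet normal -0.590 0.807 -0.033
  outer loop
   vertex 2.5 3.1 2.6
   vertex 3.3 3.6 0.5
   vertex 1.4 2.3 2.7
  endloop
 endfacet
 facet normal -0.428 0.902 0.052
  outer loop
   vertex 2.5 3.1 2.6
   vertex 3.7 3.6 3.8
   vertex 3.3 3.6 0.5
  endloop
 endfacet
 facet normal 0.469 -0.625 0.625
  outer loop
   vertex 3.3 1.7 2.2
   vertex 3.7 3.6 3.8
   vertex 2.9 1.0 1.8
  endloop
 endfacet
 facet normal 0.987 -0.107 -0.120
  outer loop
   vertex 3.3 1.7 2.2
   vertex 3.3 3.6 0.5
   vertex 3.7 3.6 3.8
  endloop
 endfacet
 facet normal 0.886 -0.309 -0.345
  outer loop
   vertex 3.3 1.7 2.2
   vertex 2.9 1.0 1.8
   vertex 3.3 3.6 0.5
  endloop
 endfacet
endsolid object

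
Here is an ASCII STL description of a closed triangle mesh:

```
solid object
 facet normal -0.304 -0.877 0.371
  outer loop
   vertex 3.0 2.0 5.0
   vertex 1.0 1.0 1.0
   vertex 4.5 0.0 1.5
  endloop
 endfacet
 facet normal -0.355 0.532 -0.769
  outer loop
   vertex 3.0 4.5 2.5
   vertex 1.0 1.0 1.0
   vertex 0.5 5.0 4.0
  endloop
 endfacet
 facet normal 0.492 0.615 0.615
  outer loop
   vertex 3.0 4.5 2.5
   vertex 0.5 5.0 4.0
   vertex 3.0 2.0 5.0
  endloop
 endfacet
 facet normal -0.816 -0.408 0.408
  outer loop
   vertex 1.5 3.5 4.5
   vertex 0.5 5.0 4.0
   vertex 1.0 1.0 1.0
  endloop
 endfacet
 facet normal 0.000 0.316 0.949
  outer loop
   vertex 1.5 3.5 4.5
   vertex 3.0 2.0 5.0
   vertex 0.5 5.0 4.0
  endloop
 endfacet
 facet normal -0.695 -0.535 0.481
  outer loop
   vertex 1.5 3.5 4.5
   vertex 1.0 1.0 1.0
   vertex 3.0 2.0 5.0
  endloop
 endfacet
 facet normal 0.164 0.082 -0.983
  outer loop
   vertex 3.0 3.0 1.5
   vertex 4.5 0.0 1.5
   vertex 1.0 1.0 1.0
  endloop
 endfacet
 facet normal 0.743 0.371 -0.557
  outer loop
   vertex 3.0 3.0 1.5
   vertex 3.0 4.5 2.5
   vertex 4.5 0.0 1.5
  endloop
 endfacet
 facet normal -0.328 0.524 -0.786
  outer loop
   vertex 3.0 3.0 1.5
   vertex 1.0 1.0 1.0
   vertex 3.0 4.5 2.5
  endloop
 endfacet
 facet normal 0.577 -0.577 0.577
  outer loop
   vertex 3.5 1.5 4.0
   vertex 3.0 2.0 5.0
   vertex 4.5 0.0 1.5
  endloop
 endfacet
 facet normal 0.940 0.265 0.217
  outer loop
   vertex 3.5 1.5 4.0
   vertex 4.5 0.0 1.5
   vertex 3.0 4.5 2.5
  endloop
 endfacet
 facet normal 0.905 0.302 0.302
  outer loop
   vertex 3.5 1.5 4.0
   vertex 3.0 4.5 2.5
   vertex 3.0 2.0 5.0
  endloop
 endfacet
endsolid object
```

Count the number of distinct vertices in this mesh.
8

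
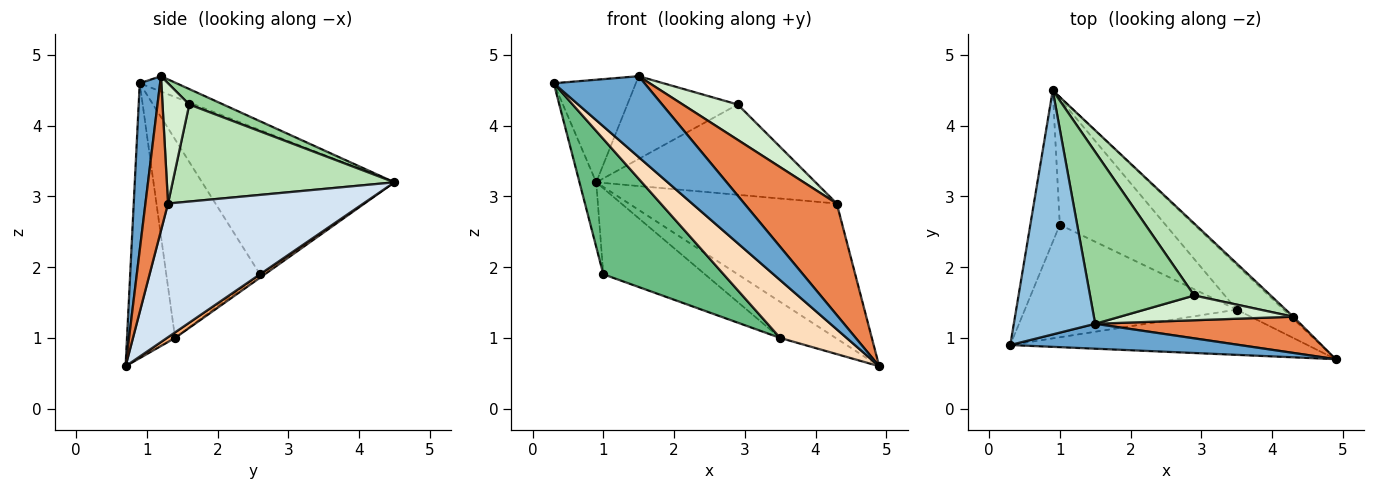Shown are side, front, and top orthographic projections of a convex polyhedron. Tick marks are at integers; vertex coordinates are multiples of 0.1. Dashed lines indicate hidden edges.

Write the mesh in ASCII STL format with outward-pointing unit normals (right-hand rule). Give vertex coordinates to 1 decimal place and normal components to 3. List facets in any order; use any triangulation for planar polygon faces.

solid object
 facet normal 0.210 -0.934 0.288
  outer loop
   vertex 1.5 1.2 4.7
   vertex 0.3 0.9 4.6
   vertex 4.9 0.7 0.6
  endloop
 endfacet
 facet normal -0.171 0.382 0.908
  outer loop
   vertex 1.5 1.2 4.7
   vertex 0.9 4.5 3.2
   vertex 0.3 0.9 4.6
  endloop
 endfacet
 facet normal -0.976 0.085 -0.199
  outer loop
   vertex 1.0 2.6 1.9
   vertex 0.3 0.9 4.6
   vertex 0.9 4.5 3.2
  endloop
 endfacet
 facet normal 0.685 0.729 -0.011
  outer loop
   vertex 4.3 1.3 2.9
   vertex 4.9 0.7 0.6
   vertex 0.9 4.5 3.2
  endloop
 endfacet
 facet normal 0.226 -0.926 0.301
  outer loop
   vertex 4.3 1.3 2.9
   vertex 1.5 1.2 4.7
   vertex 4.9 0.7 0.6
  endloop
 endfacet
 facet normal 0.092 0.627 -0.774
  outer loop
   vertex 3.5 1.4 1.0
   vertex 0.9 4.5 3.2
   vertex 4.9 0.7 0.6
  endloop
 endfacet
 facet normal -0.027 0.564 -0.826
  outer loop
   vertex 3.5 1.4 1.0
   vertex 1.0 2.6 1.9
   vertex 0.9 4.5 3.2
  endloop
 endfacet
 facet normal -0.495 -0.684 -0.535
  outer loop
   vertex 3.5 1.4 1.0
   vertex 4.9 0.7 0.6
   vertex 0.3 0.9 4.6
  endloop
 endfacet
 facet normal -0.514 -0.659 -0.549
  outer loop
   vertex 3.5 1.4 1.0
   vertex 0.3 0.9 4.6
   vertex 1.0 2.6 1.9
  endloop
 endfacet
 facet normal 0.132 0.430 0.893
  outer loop
   vertex 2.9 1.6 4.3
   vertex 0.9 4.5 3.2
   vertex 1.5 1.2 4.7
  endloop
 endfacet
 facet normal 0.620 0.613 0.489
  outer loop
   vertex 2.9 1.6 4.3
   vertex 4.3 1.3 2.9
   vertex 0.9 4.5 3.2
  endloop
 endfacet
 facet normal 0.370 -0.761 0.533
  outer loop
   vertex 2.9 1.6 4.3
   vertex 1.5 1.2 4.7
   vertex 4.3 1.3 2.9
  endloop
 endfacet
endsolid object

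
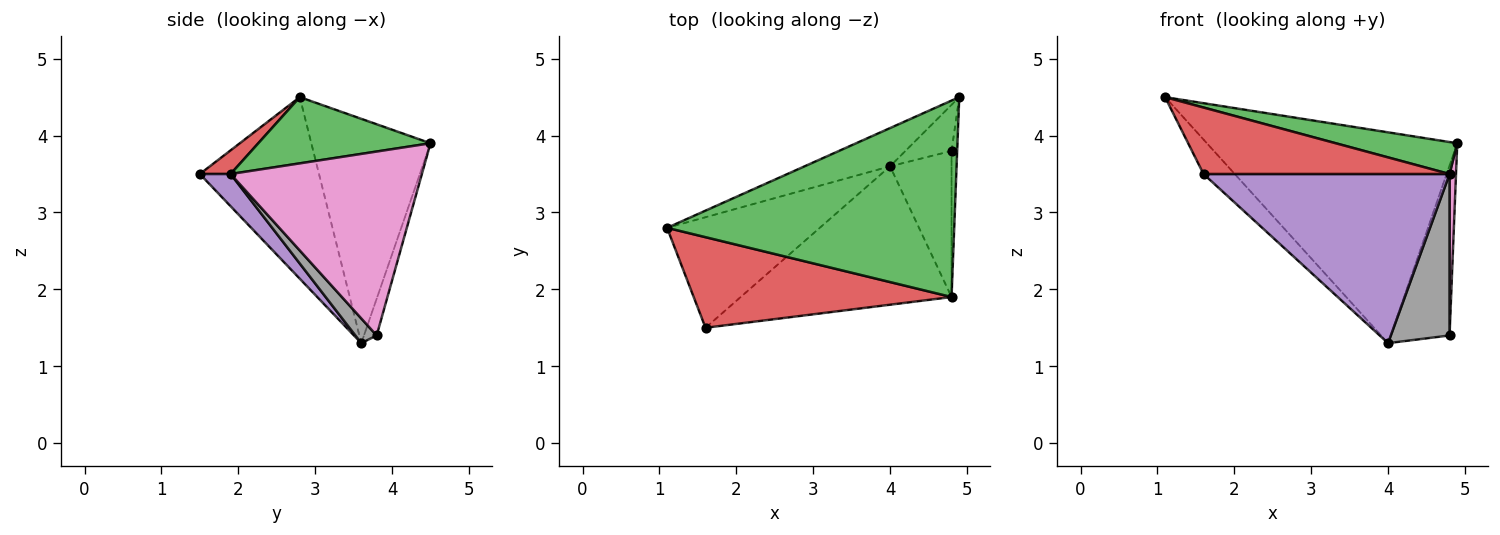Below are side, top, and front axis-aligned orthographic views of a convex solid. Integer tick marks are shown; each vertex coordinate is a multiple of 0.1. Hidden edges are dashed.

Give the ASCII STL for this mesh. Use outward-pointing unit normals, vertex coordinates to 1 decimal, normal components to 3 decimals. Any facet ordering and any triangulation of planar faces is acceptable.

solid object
 facet normal -0.424 0.891 -0.162
  outer loop
   vertex 4.0 3.6 1.3
   vertex 1.1 2.8 4.5
   vertex 4.9 4.5 3.9
  endloop
 endfacet
 facet normal -0.750 0.197 -0.631
  outer loop
   vertex 4.0 3.6 1.3
   vertex 1.6 1.5 3.5
   vertex 1.1 2.8 4.5
  endloop
 endfacet
 facet normal 0.222 -0.157 0.962
  outer loop
   vertex 4.8 1.9 3.5
   vertex 4.9 4.5 3.9
   vertex 1.1 2.8 4.5
  endloop
 endfacet
 facet normal 0.074 -0.590 0.804
  outer loop
   vertex 4.8 1.9 3.5
   vertex 1.1 2.8 4.5
   vertex 1.6 1.5 3.5
  endloop
 endfacet
 facet normal 0.096 -0.770 -0.630
  outer loop
   vertex 4.8 1.9 3.5
   vertex 1.6 1.5 3.5
   vertex 4.0 3.6 1.3
  endloop
 endfacet
 facet normal -0.204 0.945 -0.256
  outer loop
   vertex 4.8 3.8 1.4
   vertex 4.0 3.6 1.3
   vertex 4.9 4.5 3.9
  endloop
 endfacet
 facet normal 0.999 -0.034 -0.031
  outer loop
   vertex 4.8 3.8 1.4
   vertex 4.9 4.5 3.9
   vertex 4.8 1.9 3.5
  endloop
 endfacet
 facet normal 0.260 -0.716 -0.648
  outer loop
   vertex 4.8 3.8 1.4
   vertex 4.8 1.9 3.5
   vertex 4.0 3.6 1.3
  endloop
 endfacet
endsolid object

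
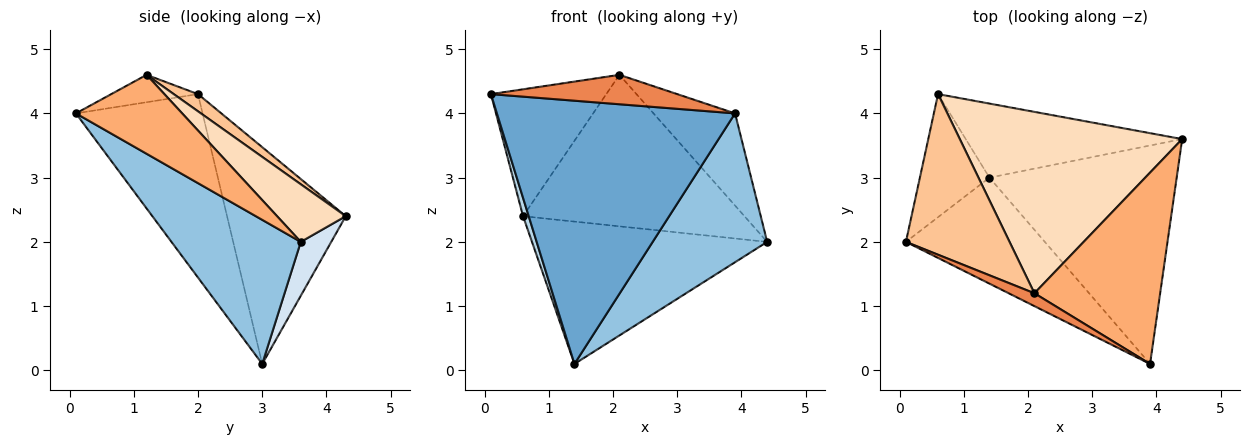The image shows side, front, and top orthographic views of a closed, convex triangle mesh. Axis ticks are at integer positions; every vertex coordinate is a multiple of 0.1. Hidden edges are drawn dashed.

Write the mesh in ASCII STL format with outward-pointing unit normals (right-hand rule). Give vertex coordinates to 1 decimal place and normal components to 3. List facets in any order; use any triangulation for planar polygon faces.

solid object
 facet normal -0.442 -0.832 -0.335
  outer loop
   vertex 1.4 3.0 0.1
   vertex 3.9 0.1 4.0
   vertex 0.1 2.0 4.3
  endloop
 endfacet
 facet normal 0.537 -0.475 -0.697
  outer loop
   vertex 1.4 3.0 0.1
   vertex 4.4 3.6 2.0
   vertex 3.9 0.1 4.0
  endloop
 endfacet
 facet normal -0.951 -0.045 -0.305
  outer loop
   vertex 0.6 4.3 2.4
   vertex 1.4 3.0 0.1
   vertex 0.1 2.0 4.3
  endloop
 endfacet
 facet normal 0.114 0.881 -0.458
  outer loop
   vertex 0.6 4.3 2.4
   vertex 4.4 3.6 2.0
   vertex 1.4 3.0 0.1
  endloop
 endfacet
 facet normal -0.392 -0.843 0.368
  outer loop
   vertex 2.1 1.2 4.6
   vertex 0.1 2.0 4.3
   vertex 3.9 0.1 4.0
  endloop
 endfacet
 facet normal 0.492 0.378 0.784
  outer loop
   vertex 2.1 1.2 4.6
   vertex 3.9 0.1 4.0
   vertex 4.4 3.6 2.0
  endloop
 endfacet
 facet normal 0.129 0.615 0.778
  outer loop
   vertex 2.1 1.2 4.6
   vertex 0.6 4.3 2.4
   vertex 0.1 2.0 4.3
  endloop
 endfacet
 facet normal 0.195 0.629 0.753
  outer loop
   vertex 2.1 1.2 4.6
   vertex 4.4 3.6 2.0
   vertex 0.6 4.3 2.4
  endloop
 endfacet
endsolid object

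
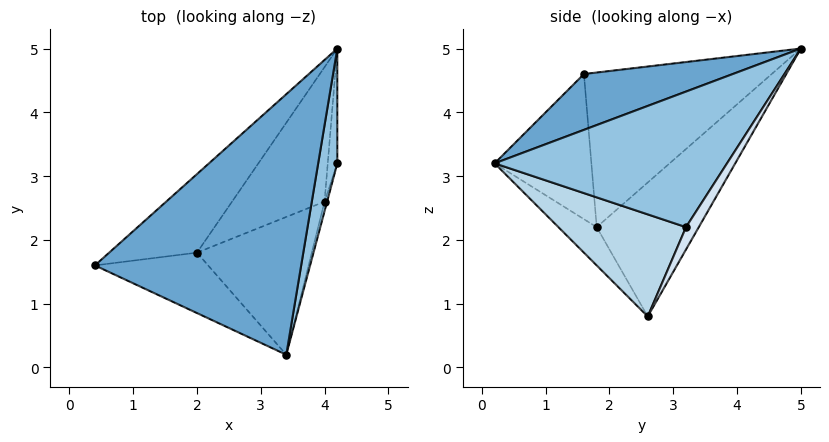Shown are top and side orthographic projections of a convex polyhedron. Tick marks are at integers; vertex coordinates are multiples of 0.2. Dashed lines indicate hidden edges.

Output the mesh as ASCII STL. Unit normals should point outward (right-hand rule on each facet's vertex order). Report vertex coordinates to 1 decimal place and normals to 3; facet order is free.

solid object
 facet normal 0.242 -0.376 0.895
  outer loop
   vertex 4.2 5.0 5.0
   vertex 0.4 1.6 4.6
   vertex 3.4 0.2 3.2
  endloop
 endfacet
 facet normal 0.968 -0.212 0.137
  outer loop
   vertex 4.2 5.0 5.0
   vertex 3.4 0.2 3.2
   vertex 4.2 3.2 2.2
  endloop
 endfacet
 facet normal 0.964 -0.265 -0.024
  outer loop
   vertex 4.0 2.6 0.8
   vertex 4.2 3.2 2.2
   vertex 3.4 0.2 3.2
  endloop
 endfacet
 facet normal 0.784 0.522 -0.336
  outer loop
   vertex 4.0 2.6 0.8
   vertex 4.2 5.0 5.0
   vertex 4.2 3.2 2.2
  endloop
 endfacet
 facet normal -0.537 -0.732 -0.419
  outer loop
   vertex 2.0 1.8 2.2
   vertex 3.4 0.2 3.2
   vertex 0.4 1.6 4.6
  endloop
 endfacet
 facet normal -0.239 -0.656 -0.716
  outer loop
   vertex 2.0 1.8 2.2
   vertex 4.0 2.6 0.8
   vertex 3.4 0.2 3.2
  endloop
 endfacet
 facet normal -0.606 0.717 -0.344
  outer loop
   vertex 2.0 1.8 2.2
   vertex 0.4 1.6 4.6
   vertex 4.2 5.0 5.0
  endloop
 endfacet
 facet normal -0.564 0.728 -0.389
  outer loop
   vertex 2.0 1.8 2.2
   vertex 4.2 5.0 5.0
   vertex 4.0 2.6 0.8
  endloop
 endfacet
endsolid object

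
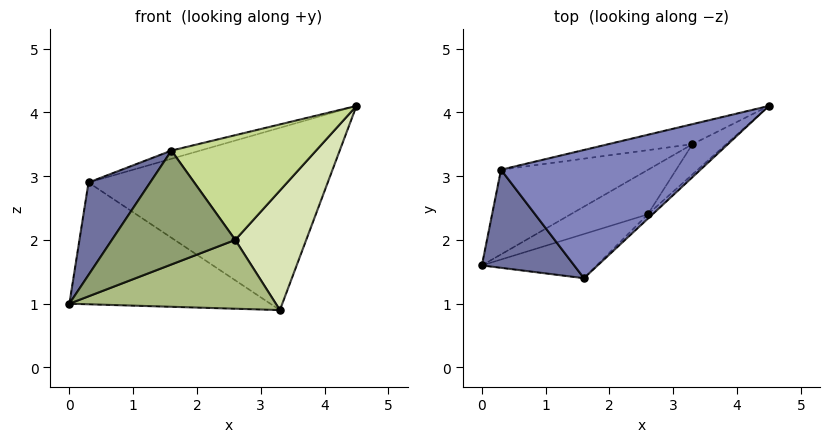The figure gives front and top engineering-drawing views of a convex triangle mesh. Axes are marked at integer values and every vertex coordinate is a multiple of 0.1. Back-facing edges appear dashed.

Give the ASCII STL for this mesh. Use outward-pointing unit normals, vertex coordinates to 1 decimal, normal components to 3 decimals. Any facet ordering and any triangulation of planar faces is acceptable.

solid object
 facet normal -0.762 -0.444 0.471
  outer loop
   vertex 0.3 3.1 2.9
   vertex 0.0 1.6 1.0
   vertex 1.6 1.4 3.4
  endloop
 endfacet
 facet normal -0.288 0.061 0.956
  outer loop
   vertex 0.3 3.1 2.9
   vertex 1.6 1.4 3.4
   vertex 4.5 4.1 4.1
  endloop
 endfacet
 facet normal -0.440 0.737 -0.513
  outer loop
   vertex 0.3 3.1 2.9
   vertex 3.3 3.5 0.9
   vertex 0.0 1.6 1.0
  endloop
 endfacet
 facet normal -0.201 0.974 -0.107
  outer loop
   vertex 0.3 3.1 2.9
   vertex 4.5 4.1 4.1
   vertex 3.3 3.5 0.9
  endloop
 endfacet
 facet normal 0.392 -0.858 -0.333
  outer loop
   vertex 2.6 2.4 2.0
   vertex 1.6 1.4 3.4
   vertex 0.0 1.6 1.0
  endloop
 endfacet
 facet normal 0.423 -0.761 -0.492
  outer loop
   vertex 2.6 2.4 2.0
   vertex 0.0 1.6 1.0
   vertex 3.3 3.5 0.9
  endloop
 endfacet
 facet normal 0.685 -0.728 -0.031
  outer loop
   vertex 2.6 2.4 2.0
   vertex 4.5 4.1 4.1
   vertex 1.6 1.4 3.4
  endloop
 endfacet
 facet normal 0.751 -0.640 -0.162
  outer loop
   vertex 2.6 2.4 2.0
   vertex 3.3 3.5 0.9
   vertex 4.5 4.1 4.1
  endloop
 endfacet
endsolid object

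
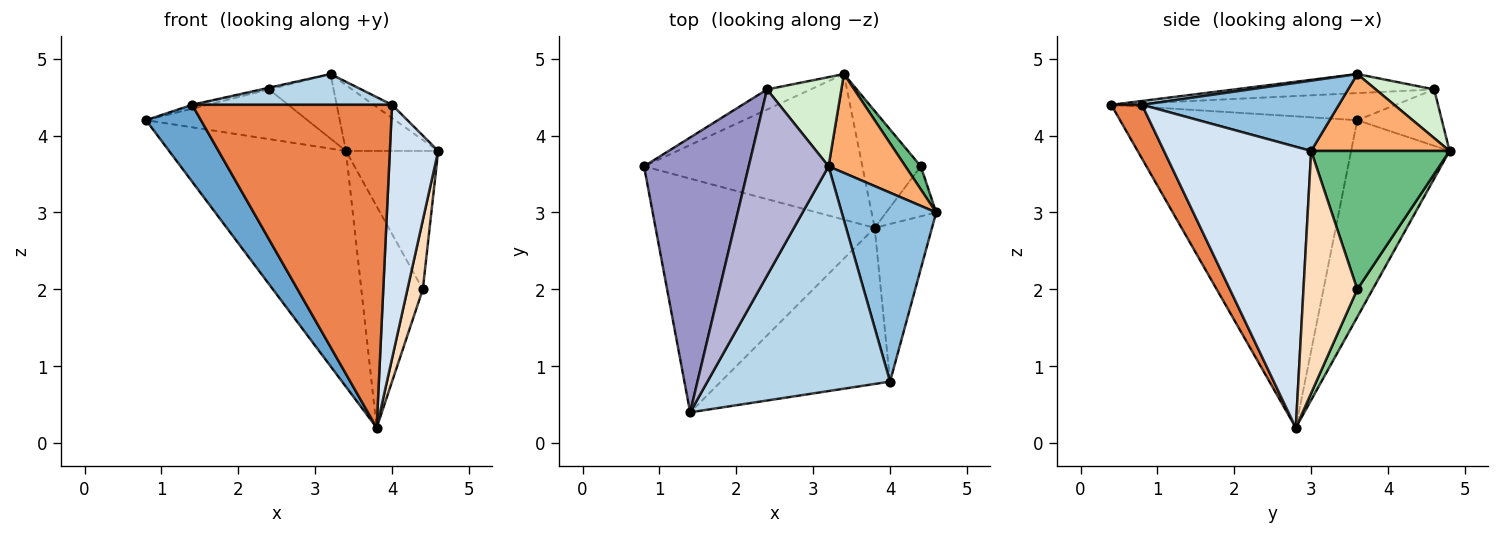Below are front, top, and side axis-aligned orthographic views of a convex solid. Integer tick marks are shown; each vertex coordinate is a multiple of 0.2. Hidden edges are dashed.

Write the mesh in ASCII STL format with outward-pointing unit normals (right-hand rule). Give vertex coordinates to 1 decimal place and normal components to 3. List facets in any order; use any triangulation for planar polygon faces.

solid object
 facet normal -0.804 -0.186 -0.565
  outer loop
   vertex 3.8 2.8 0.2
   vertex 1.4 0.4 4.4
   vertex 0.8 3.6 4.2
  endloop
 endfacet
 facet normal 0.596 0.056 0.801
  outer loop
   vertex 4.0 0.8 4.4
   vertex 4.6 3.0 3.8
   vertex 3.2 3.6 4.8
  endloop
 endfacet
 facet normal 0.021 -0.136 0.991
  outer loop
   vertex 4.0 0.8 4.4
   vertex 3.2 3.6 4.8
   vertex 1.4 0.4 4.4
  endloop
 endfacet
 facet normal 0.933 -0.306 -0.190
  outer loop
   vertex 4.0 0.8 4.4
   vertex 3.8 2.8 0.2
   vertex 4.6 3.0 3.8
  endloop
 endfacet
 facet normal 0.137 -0.892 -0.431
  outer loop
   vertex 4.0 0.8 4.4
   vertex 1.4 0.4 4.4
   vertex 3.8 2.8 0.2
  endloop
 endfacet
 facet normal 0.640 0.426 0.640
  outer loop
   vertex 3.4 4.8 3.8
   vertex 3.2 3.6 4.8
   vertex 4.6 3.0 3.8
  endloop
 endfacet
 facet normal -0.428 0.769 -0.475
  outer loop
   vertex 3.4 4.8 3.8
   vertex 3.8 2.8 0.2
   vertex 0.8 3.6 4.2
  endloop
 endfacet
 facet normal 0.943 -0.269 -0.195
  outer loop
   vertex 4.4 3.6 2.0
   vertex 4.6 3.0 3.8
   vertex 3.8 2.8 0.2
  endloop
 endfacet
 facet normal 0.829 0.552 0.092
  outer loop
   vertex 4.4 3.6 2.0
   vertex 3.4 4.8 3.8
   vertex 4.6 3.0 3.8
  endloop
 endfacet
 facet normal 0.216 0.864 -0.456
  outer loop
   vertex 4.4 3.6 2.0
   vertex 3.8 2.8 0.2
   vertex 3.4 4.8 3.8
  endloop
 endfacet
 facet normal -0.437 0.834 -0.338
  outer loop
   vertex 2.4 4.6 4.6
   vertex 3.4 4.8 3.8
   vertex 0.8 3.6 4.2
  endloop
 endfacet
 facet normal 0.469 0.518 0.715
  outer loop
   vertex 2.4 4.6 4.6
   vertex 3.2 3.6 4.8
   vertex 3.4 4.8 3.8
  endloop
 endfacet
 facet normal -0.250 0.014 0.968
  outer loop
   vertex 2.4 4.6 4.6
   vertex 0.8 3.6 4.2
   vertex 1.4 0.4 4.4
  endloop
 endfacet
 facet normal -0.232 0.009 0.973
  outer loop
   vertex 2.4 4.6 4.6
   vertex 1.4 0.4 4.4
   vertex 3.2 3.6 4.8
  endloop
 endfacet
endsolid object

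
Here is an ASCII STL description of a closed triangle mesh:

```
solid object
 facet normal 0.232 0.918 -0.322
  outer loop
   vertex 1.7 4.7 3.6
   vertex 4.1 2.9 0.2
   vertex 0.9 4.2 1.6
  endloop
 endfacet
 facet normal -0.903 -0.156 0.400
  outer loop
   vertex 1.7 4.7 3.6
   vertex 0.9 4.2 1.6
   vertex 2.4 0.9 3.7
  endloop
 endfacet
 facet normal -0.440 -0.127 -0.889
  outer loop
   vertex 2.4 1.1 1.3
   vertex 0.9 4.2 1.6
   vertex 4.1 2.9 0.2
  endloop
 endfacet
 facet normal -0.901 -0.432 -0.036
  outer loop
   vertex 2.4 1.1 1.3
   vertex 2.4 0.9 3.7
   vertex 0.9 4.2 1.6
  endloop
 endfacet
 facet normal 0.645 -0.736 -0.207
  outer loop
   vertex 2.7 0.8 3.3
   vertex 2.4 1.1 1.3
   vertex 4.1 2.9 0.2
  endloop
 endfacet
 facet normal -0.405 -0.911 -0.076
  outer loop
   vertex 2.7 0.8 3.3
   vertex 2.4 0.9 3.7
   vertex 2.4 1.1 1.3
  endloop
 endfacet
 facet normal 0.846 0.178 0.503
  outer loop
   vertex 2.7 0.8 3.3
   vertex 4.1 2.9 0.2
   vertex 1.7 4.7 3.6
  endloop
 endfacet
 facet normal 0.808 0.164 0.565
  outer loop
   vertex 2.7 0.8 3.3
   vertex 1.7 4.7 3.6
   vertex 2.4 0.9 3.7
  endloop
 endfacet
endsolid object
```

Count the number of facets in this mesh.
8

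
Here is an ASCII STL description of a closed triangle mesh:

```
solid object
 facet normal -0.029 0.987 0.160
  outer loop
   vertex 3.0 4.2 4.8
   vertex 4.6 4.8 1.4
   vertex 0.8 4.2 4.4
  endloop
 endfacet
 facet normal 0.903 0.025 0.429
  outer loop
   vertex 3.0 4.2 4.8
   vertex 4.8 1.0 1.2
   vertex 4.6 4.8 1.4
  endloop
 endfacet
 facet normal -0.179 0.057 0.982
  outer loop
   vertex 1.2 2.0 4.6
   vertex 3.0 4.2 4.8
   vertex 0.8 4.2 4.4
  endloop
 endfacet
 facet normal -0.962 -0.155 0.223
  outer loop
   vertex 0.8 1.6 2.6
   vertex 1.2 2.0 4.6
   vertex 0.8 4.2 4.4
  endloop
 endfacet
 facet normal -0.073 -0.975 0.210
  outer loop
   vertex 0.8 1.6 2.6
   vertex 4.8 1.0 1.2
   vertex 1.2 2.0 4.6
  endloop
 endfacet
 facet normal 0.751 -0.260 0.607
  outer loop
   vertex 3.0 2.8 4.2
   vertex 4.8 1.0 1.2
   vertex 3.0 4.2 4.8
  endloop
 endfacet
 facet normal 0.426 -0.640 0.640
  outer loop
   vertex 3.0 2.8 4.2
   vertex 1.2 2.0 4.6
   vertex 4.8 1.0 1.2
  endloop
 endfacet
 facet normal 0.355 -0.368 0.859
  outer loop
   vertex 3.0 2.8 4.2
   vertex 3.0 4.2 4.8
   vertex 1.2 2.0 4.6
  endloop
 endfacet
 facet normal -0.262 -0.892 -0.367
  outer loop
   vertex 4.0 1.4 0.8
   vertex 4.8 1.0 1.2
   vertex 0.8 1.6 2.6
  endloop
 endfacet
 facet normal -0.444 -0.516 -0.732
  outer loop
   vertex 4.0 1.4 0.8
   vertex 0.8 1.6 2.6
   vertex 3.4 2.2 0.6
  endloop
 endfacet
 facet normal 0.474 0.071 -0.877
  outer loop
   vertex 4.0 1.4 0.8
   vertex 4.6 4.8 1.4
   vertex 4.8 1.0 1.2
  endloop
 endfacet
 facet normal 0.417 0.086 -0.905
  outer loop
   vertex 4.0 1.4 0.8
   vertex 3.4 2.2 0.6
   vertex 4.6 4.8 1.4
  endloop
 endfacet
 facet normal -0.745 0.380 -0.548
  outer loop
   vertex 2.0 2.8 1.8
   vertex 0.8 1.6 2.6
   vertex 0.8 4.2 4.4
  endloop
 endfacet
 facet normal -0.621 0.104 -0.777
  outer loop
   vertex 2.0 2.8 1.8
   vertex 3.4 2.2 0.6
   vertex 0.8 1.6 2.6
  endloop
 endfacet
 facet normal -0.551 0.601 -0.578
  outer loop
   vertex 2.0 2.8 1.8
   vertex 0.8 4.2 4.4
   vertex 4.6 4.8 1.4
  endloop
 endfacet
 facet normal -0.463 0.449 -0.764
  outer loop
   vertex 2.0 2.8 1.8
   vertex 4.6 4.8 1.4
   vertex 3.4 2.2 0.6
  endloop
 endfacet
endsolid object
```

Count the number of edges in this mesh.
24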